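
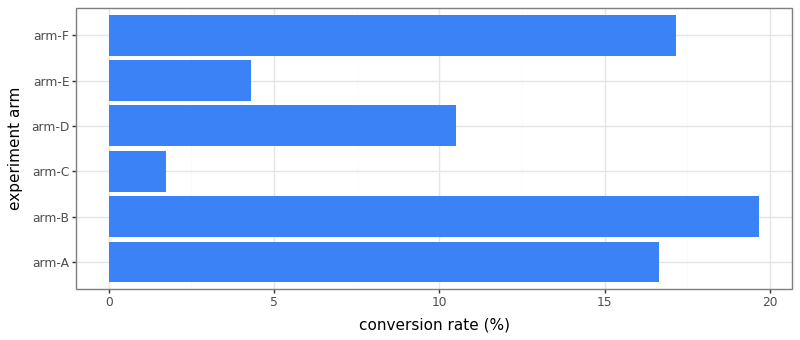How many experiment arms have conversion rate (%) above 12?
3

Above 12: arm-A, arm-B, arm-F.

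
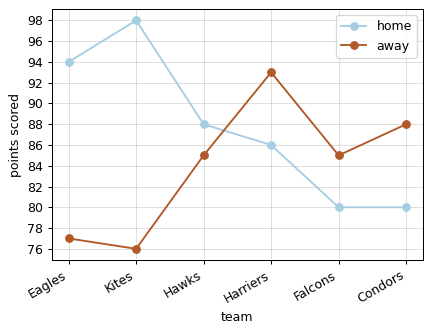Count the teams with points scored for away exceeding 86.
Above 86: Harriers, Condors.

2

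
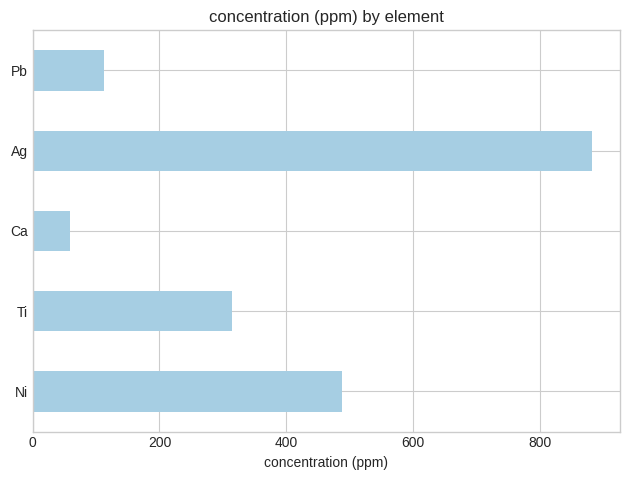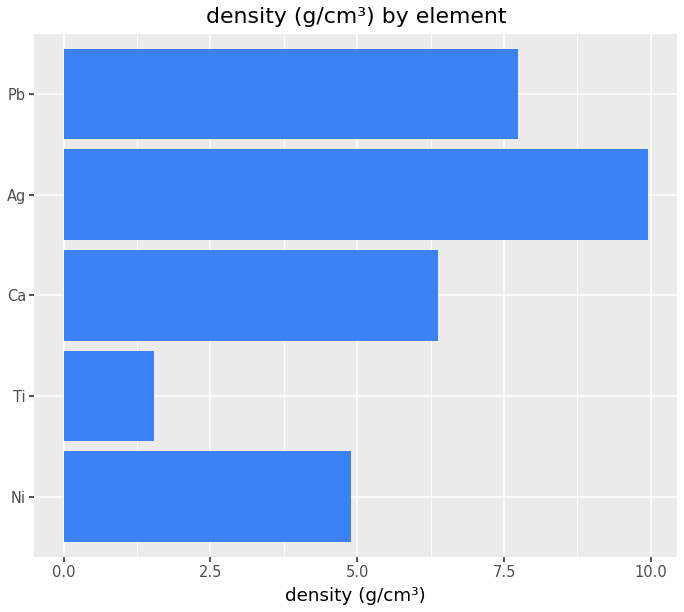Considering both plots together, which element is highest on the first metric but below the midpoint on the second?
Ni

Chart 2 median density (g/cm³) ≈ 6; below-median elements: Ni, Ti. Among those, Ni has the highest concentration (ppm) (≈ 500).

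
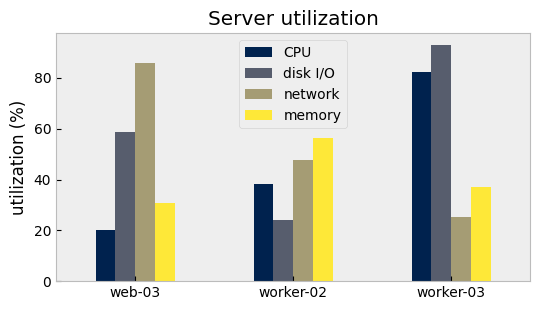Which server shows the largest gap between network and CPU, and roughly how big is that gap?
web-03: network ≈ 90, CPU ≈ 20 → gap ≈ 70. Next-largest (worker-03) is only ≈ 50.

web-03, ≈ 70 %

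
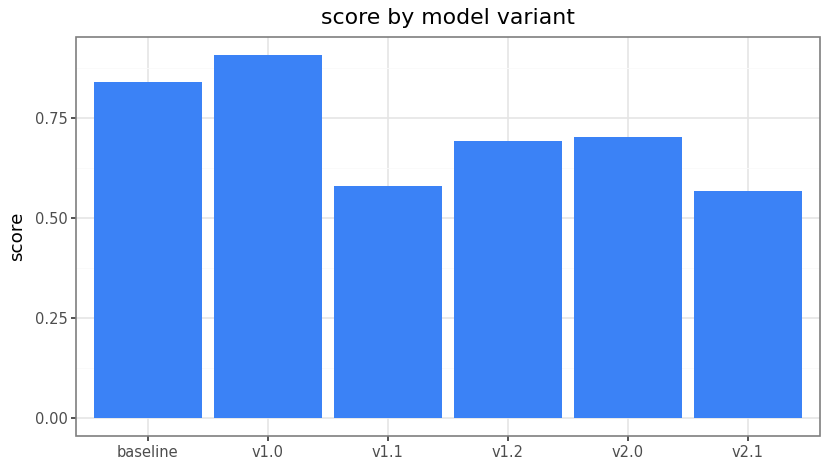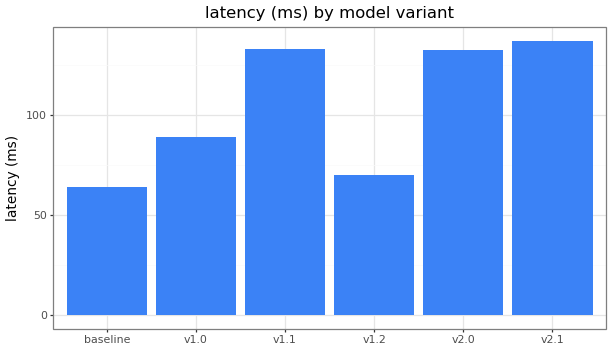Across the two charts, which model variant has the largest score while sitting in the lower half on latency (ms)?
Chart 2 median latency (ms) ≈ 120; below-median model variants: baseline, v1.0, v1.2. Among those, v1.0 has the highest score (≈ 0.9).

v1.0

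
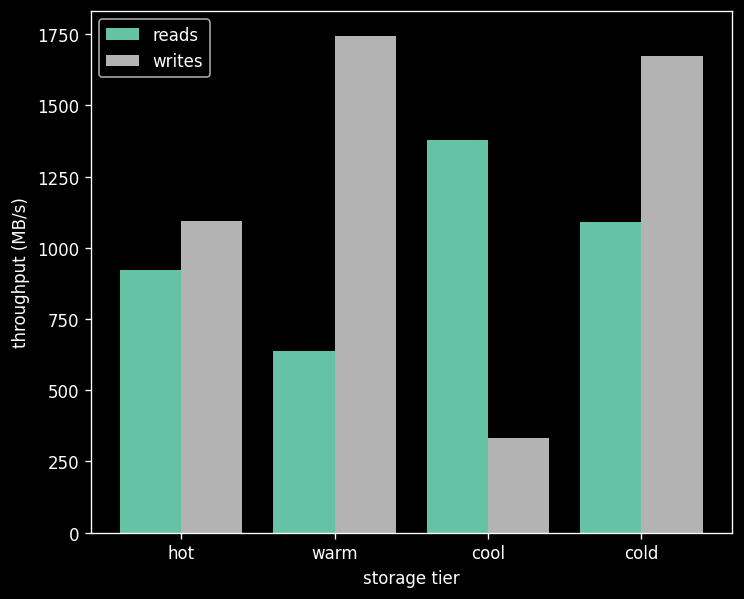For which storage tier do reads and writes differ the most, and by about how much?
warm: reads ≈ 600, writes ≈ 1800 → gap ≈ 1200. Next-largest (cool) is only ≈ 1000.

warm, ≈ 1200 MB/s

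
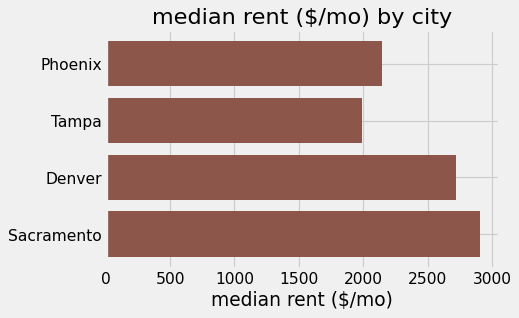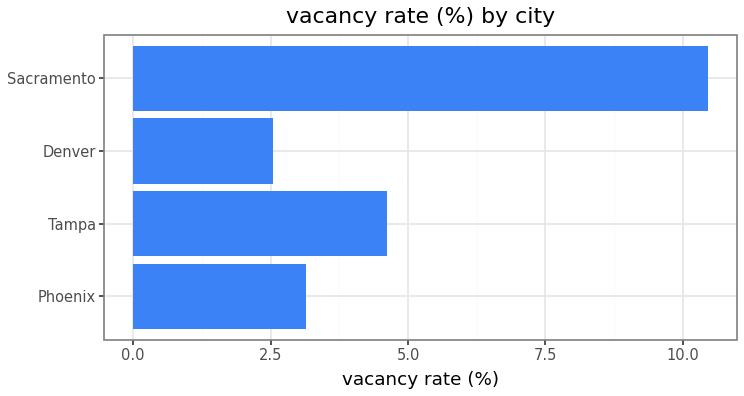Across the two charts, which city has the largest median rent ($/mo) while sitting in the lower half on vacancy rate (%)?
Chart 2 median vacancy rate (%) ≈ 4; below-median cities: Phoenix, Denver. Among those, Denver has the highest median rent ($/mo) (≈ 2500).

Denver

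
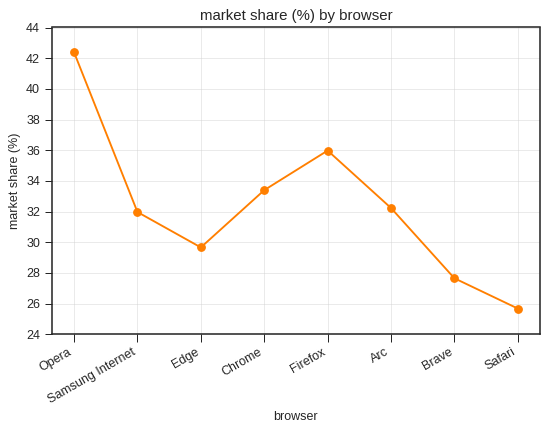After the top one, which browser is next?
Firefox

Top 3: Opera ≈ 42, Firefox ≈ 36, Chrome ≈ 34.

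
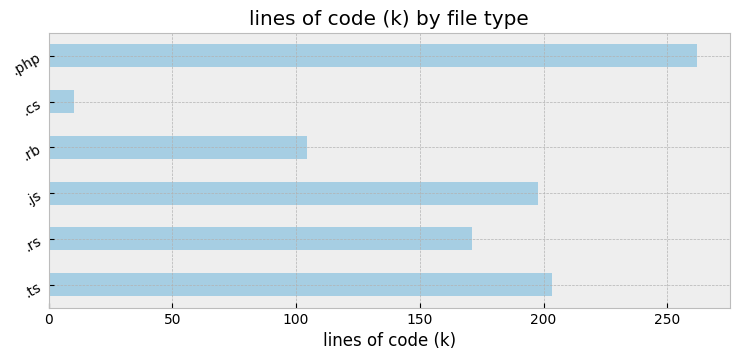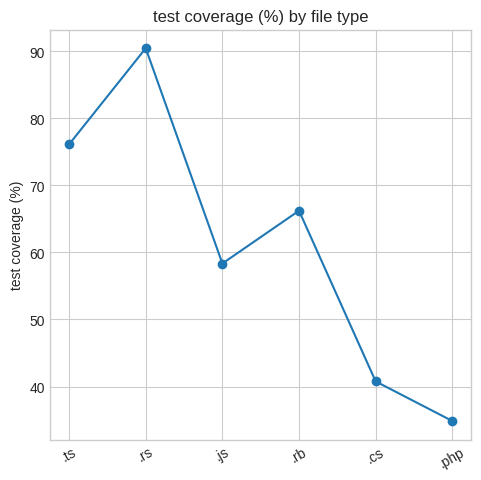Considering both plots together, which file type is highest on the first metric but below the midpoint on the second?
.php

Chart 2 median test coverage (%) ≈ 60; below-median file types: .js, .cs, .php. Among those, .php has the highest lines of code (k) (≈ 250).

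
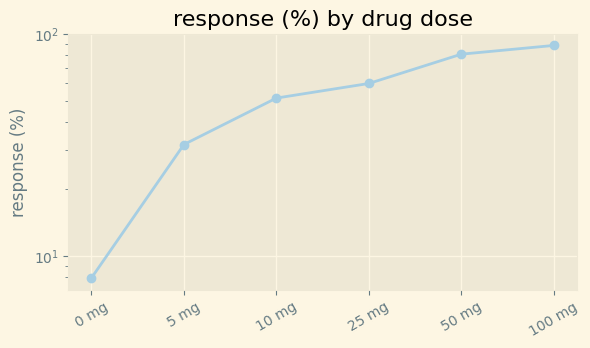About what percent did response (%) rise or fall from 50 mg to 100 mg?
≈ +12.5%

50 mg ≈ 80, 100 mg ≈ 90; (90 − 80) / 80 ≈ +12.5%.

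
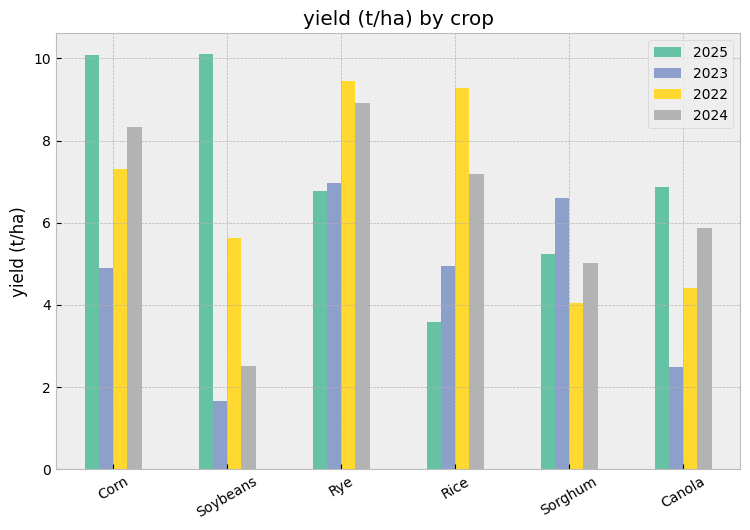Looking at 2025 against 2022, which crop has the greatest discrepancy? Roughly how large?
Rice, ≈ 5 t/ha

Rice: 2025 ≈ 4, 2022 ≈ 9 → gap ≈ 5. Next-largest (Soybeans) is only ≈ 4.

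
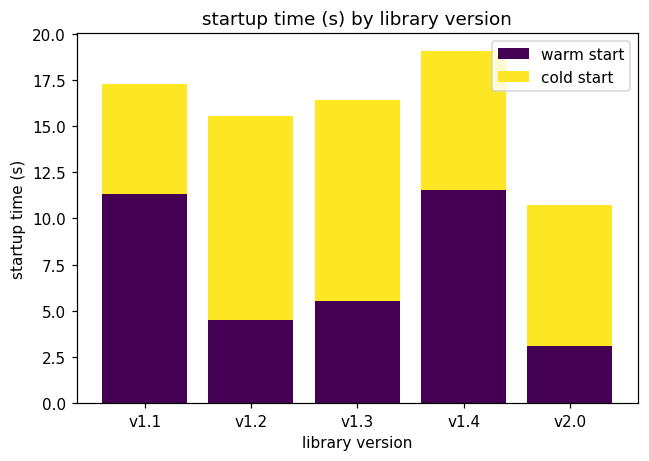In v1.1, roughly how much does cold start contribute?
cold start top ≈ 18, bottom ≈ 12; segment ≈ 6.

≈ 6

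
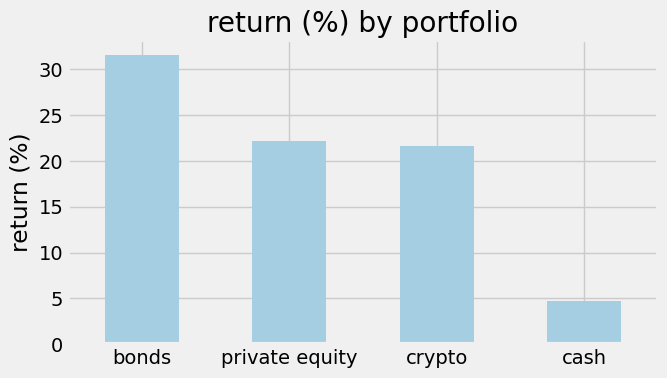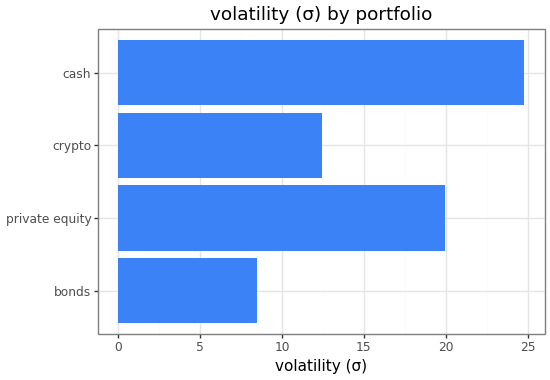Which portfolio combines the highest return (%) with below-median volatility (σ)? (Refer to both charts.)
Chart 2 median volatility (σ) ≈ 15; below-median portfolios: bonds, crypto. Among those, bonds has the highest return (%) (≈ 30).

bonds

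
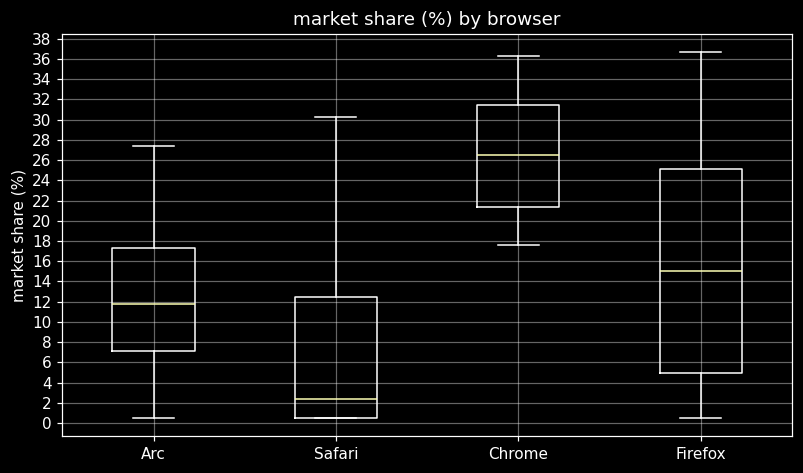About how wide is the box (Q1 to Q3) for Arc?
Q3 ≈ 18, Q1 ≈ 8; IQR ≈ 10.

≈ 10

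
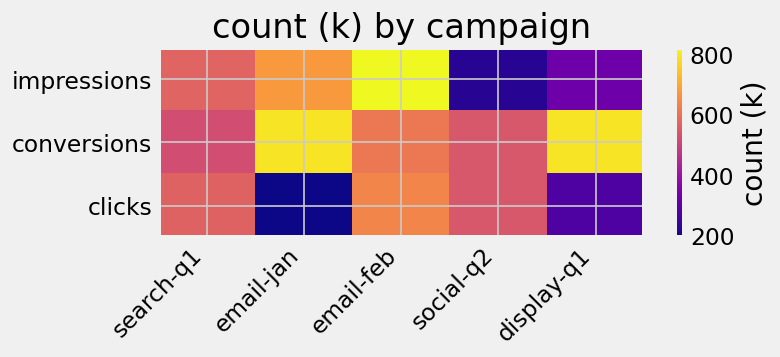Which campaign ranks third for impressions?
search-q1

Top 4 for impressions: email-feb ≈ 800, email-jan ≈ 700, search-q1 ≈ 600, display-q1 ≈ 300.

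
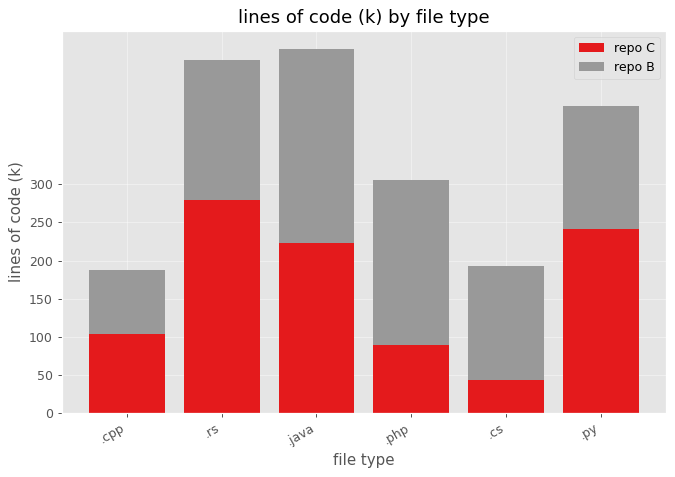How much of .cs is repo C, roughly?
≈ 50

repo C top ≈ 50, bottom ≈ 0; segment ≈ 50.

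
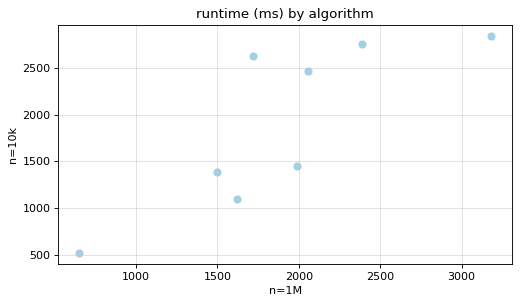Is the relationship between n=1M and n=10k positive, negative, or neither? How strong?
positive, strong

Points are positively correlated; strong (|r| ≈ 0.8).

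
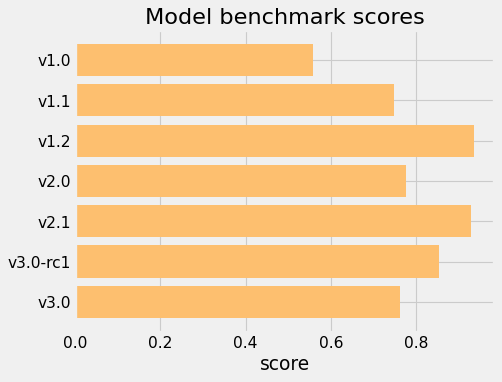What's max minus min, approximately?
Max v1.2 ≈ 0.9, min v1.0 ≈ 0.6; range ≈ 0.3.

≈ 0.3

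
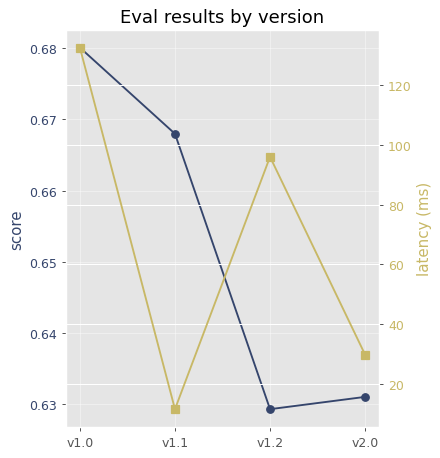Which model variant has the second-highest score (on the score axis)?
v1.1

Top 3 (on the score axis): v1.0 ≈ 0.68, v1.1 ≈ 0.67, v2.0 ≈ 0.63.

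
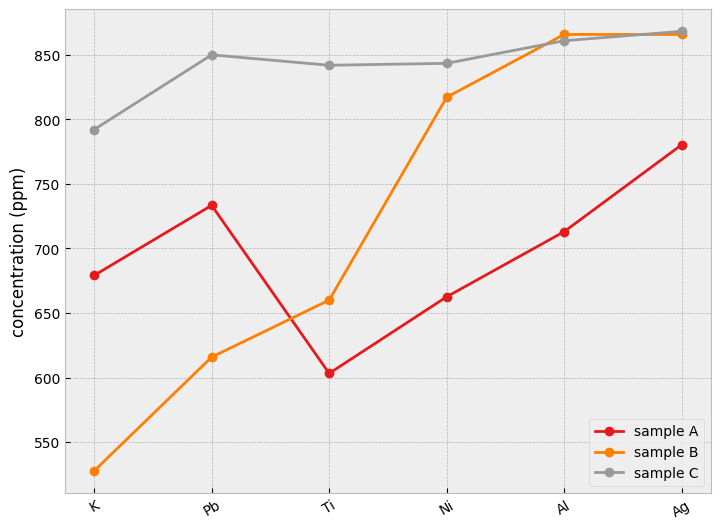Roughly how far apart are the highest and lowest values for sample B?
≈ 300

Max Al ≈ 850, min K ≈ 550; range ≈ 300.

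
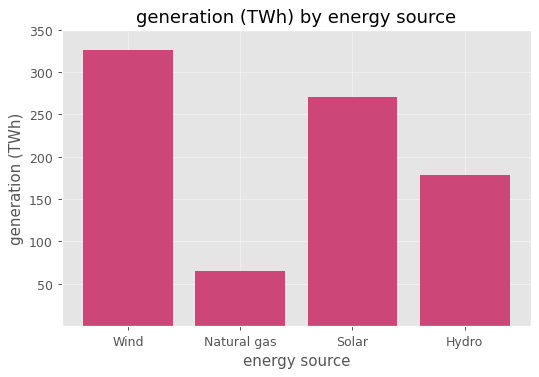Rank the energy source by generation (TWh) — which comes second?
Top 3: Wind ≈ 350, Solar ≈ 250, Hydro ≈ 200.

Solar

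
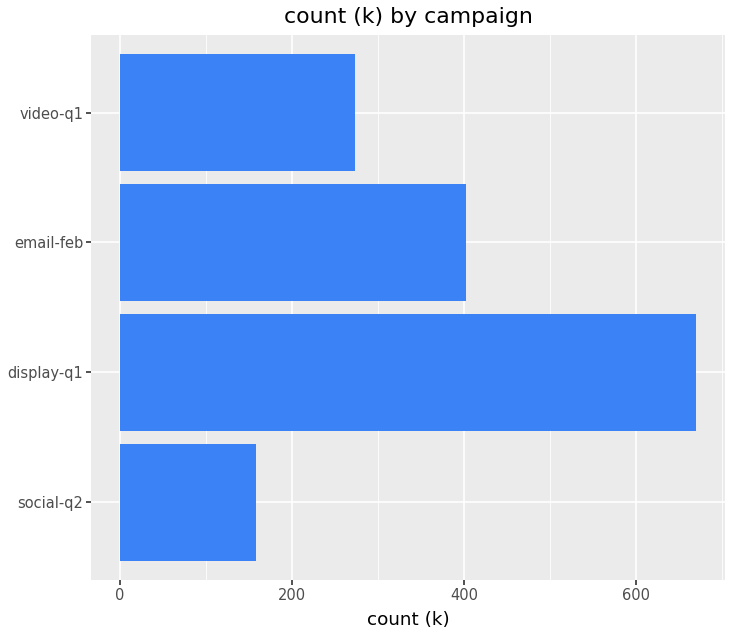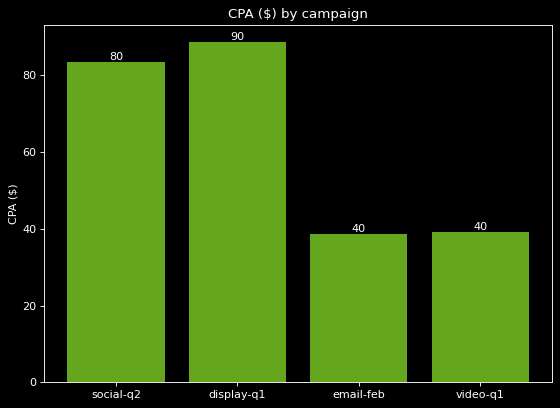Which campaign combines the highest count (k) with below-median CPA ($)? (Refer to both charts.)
Chart 2 median CPA ($) ≈ 60; below-median campaigns: email-feb, video-q1. Among those, email-feb has the highest count (k) (≈ 400).

email-feb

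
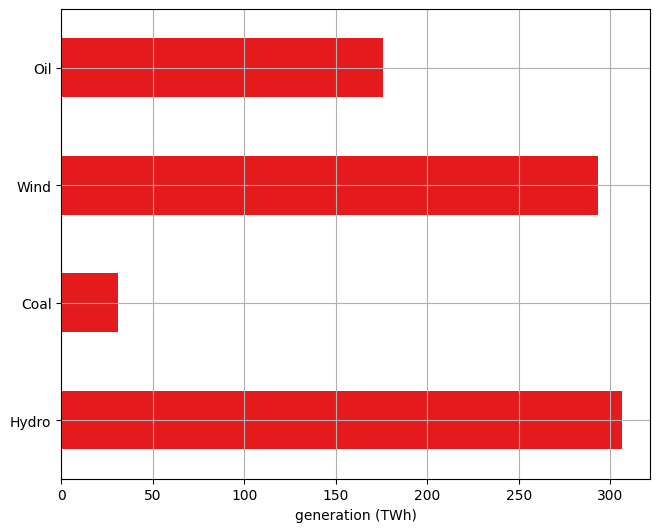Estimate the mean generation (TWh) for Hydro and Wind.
(300 + 300) / 2 ≈ 300.

≈ 300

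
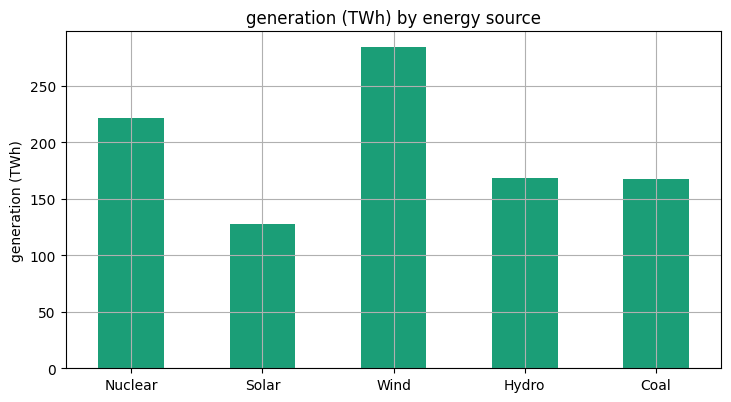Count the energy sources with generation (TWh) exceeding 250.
1

Above 250: Wind.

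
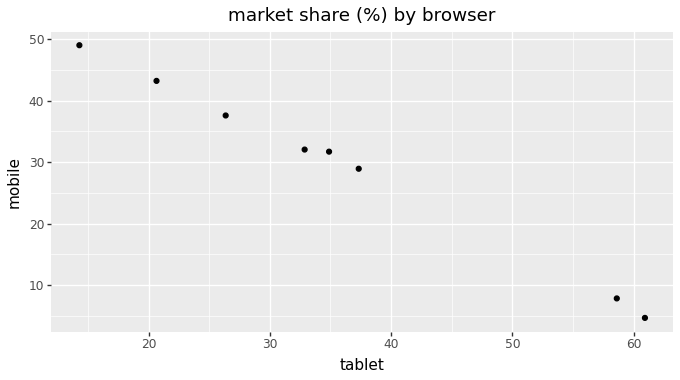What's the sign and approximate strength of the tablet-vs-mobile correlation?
Points are negatively correlated; strong (|r| ≈ 1.0).

negative, strong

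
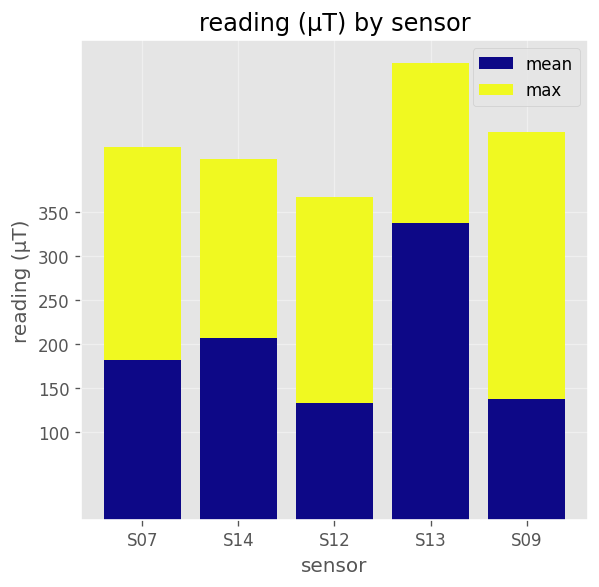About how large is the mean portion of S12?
mean top ≈ 150, bottom ≈ 0; segment ≈ 150.

≈ 150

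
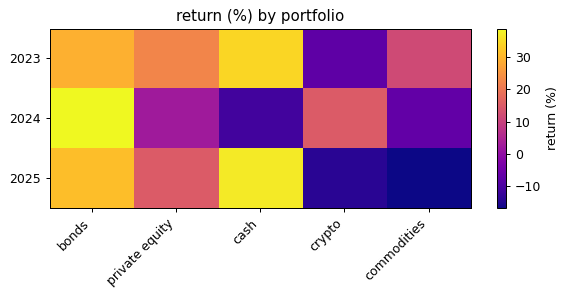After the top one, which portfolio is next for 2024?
Top 3 for 2024: bonds ≈ 40, crypto ≈ 15, private equity ≈ 0.

crypto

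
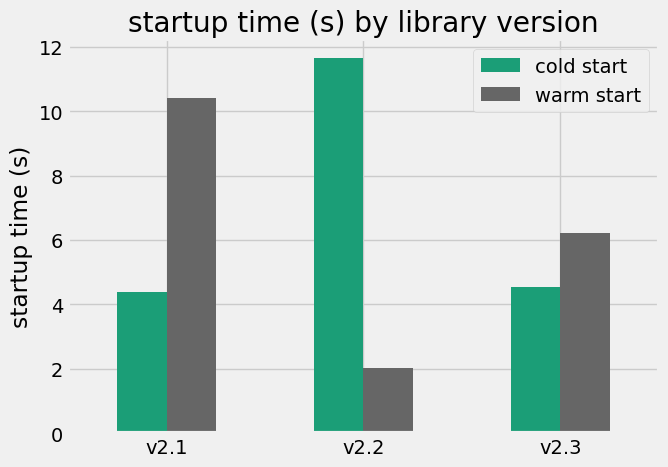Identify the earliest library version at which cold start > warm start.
v2.1: cold start ≈ 4 vs warm start ≈ 10 (not yet); v2.2: cold start ≈ 12 vs warm start ≈ 2 (first crossover).

v2.2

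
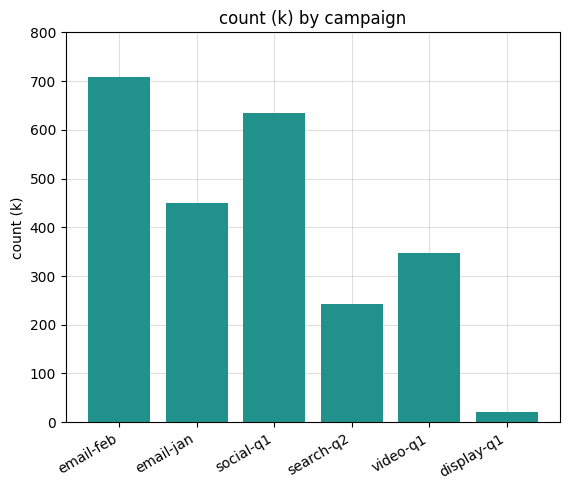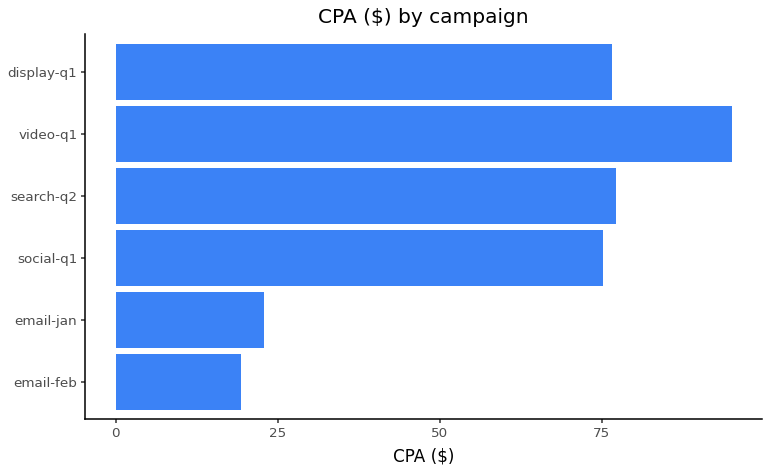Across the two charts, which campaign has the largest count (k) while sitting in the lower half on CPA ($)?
Chart 2 median CPA ($) ≈ 80; below-median campaigns: email-feb, email-jan, social-q1. Among those, email-feb has the highest count (k) (≈ 700).

email-feb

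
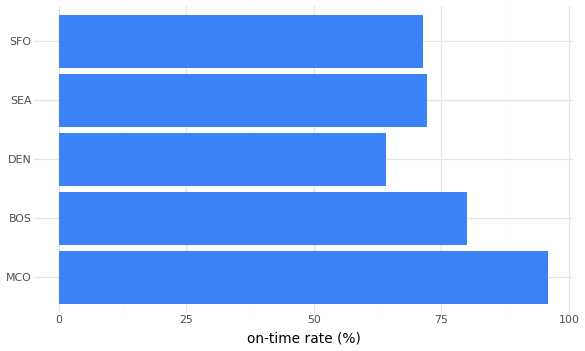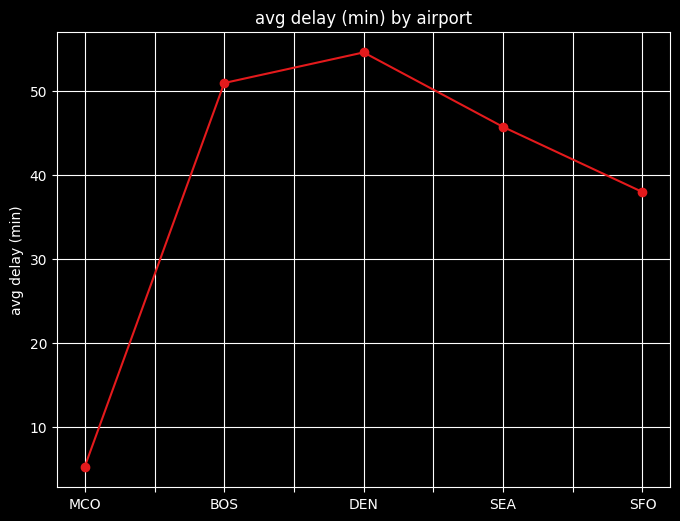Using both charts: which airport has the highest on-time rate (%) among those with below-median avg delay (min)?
MCO

Chart 2 median avg delay (min) ≈ 50; below-median airports: MCO, SFO. Among those, MCO has the highest on-time rate (%) (≈ 100).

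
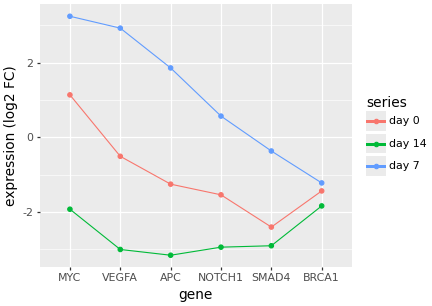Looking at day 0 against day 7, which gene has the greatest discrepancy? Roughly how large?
VEGFA: day 0 ≈ -1, day 7 ≈ 3 → gap ≈ 4. Next-largest (APC) is only ≈ 3.

VEGFA, ≈ 4 log2 FC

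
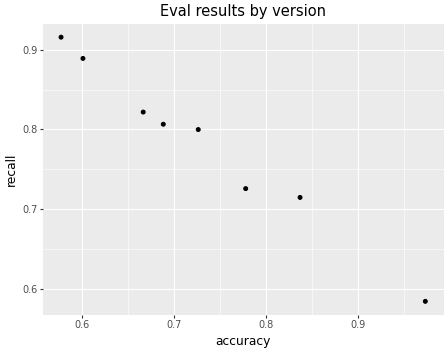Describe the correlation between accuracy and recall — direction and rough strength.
negative, strong

Points are negatively correlated; strong (|r| ≈ 1.0).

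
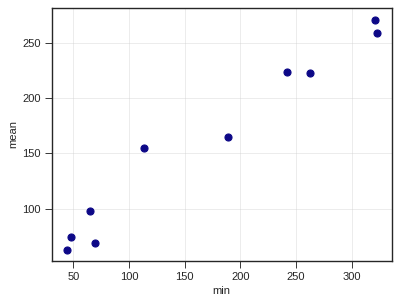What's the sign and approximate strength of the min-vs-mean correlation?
Points are positively correlated; strong (|r| ≈ 1.0).

positive, strong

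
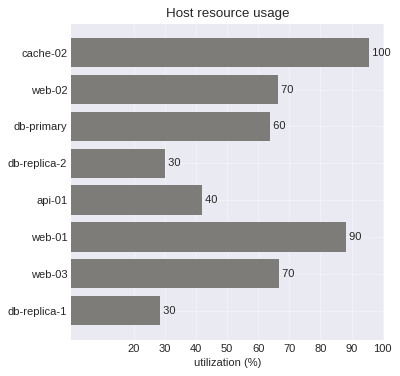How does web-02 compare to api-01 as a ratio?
web-02 ≈ 70, api-01 ≈ 40; 70/40 ≈ 1.75.

≈ 1.75×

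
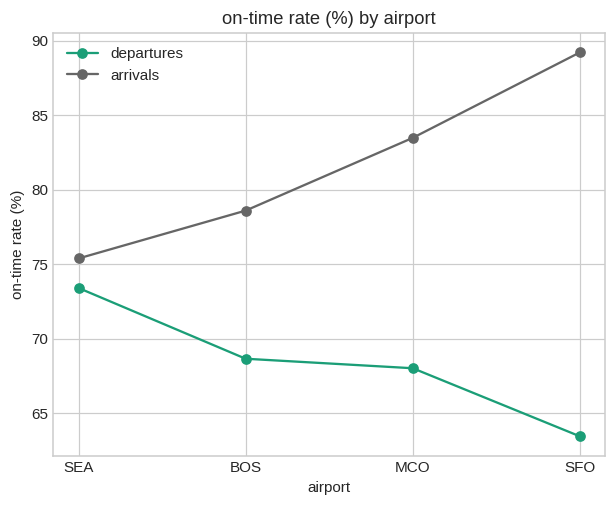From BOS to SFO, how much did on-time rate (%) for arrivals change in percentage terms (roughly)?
BOS ≈ 80, SFO ≈ 90; (90 − 80) / 80 ≈ +12.5%.

≈ +12.5%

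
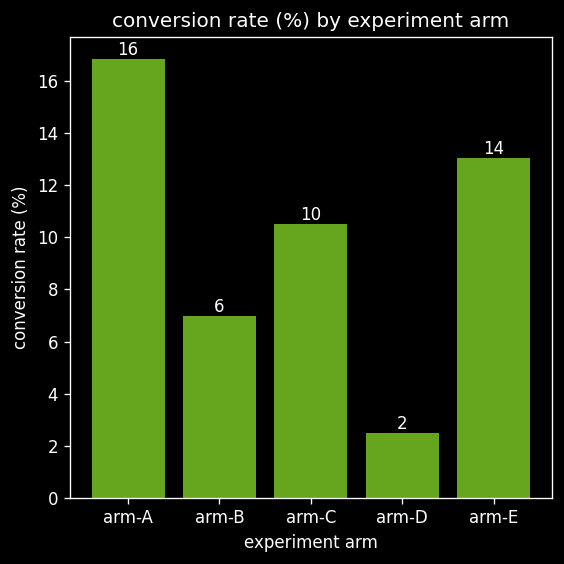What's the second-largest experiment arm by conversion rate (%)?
Top 3: arm-A ≈ 16, arm-E ≈ 14, arm-C ≈ 10.

arm-E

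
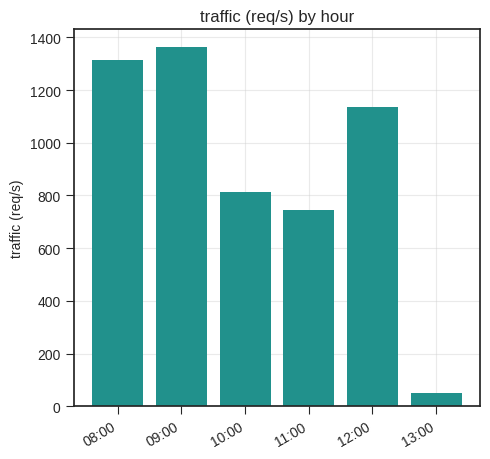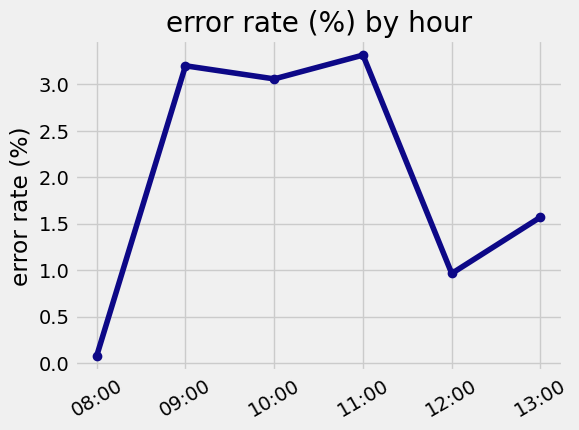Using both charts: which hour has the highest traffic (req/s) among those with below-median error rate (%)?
08:00

Chart 2 median error rate (%) ≈ 2.5; below-median hours: 08:00, 12:00, 13:00. Among those, 08:00 has the highest traffic (req/s) (≈ 1400).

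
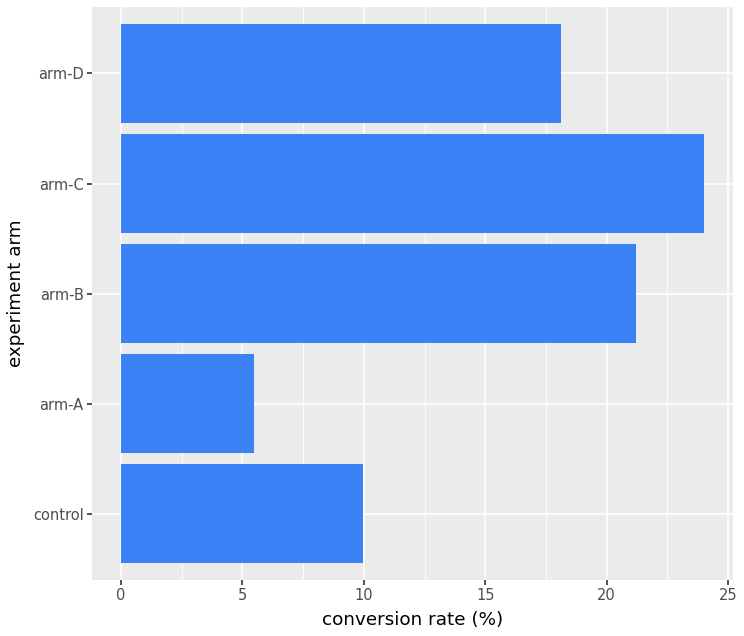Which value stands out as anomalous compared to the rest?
arm-A ≈ 6; the rest sit between ≈ 10 and ≈ 24.

arm-A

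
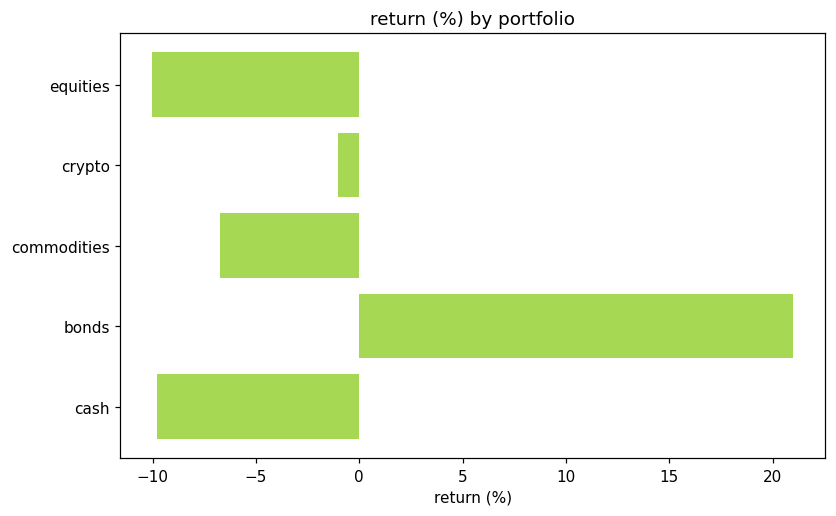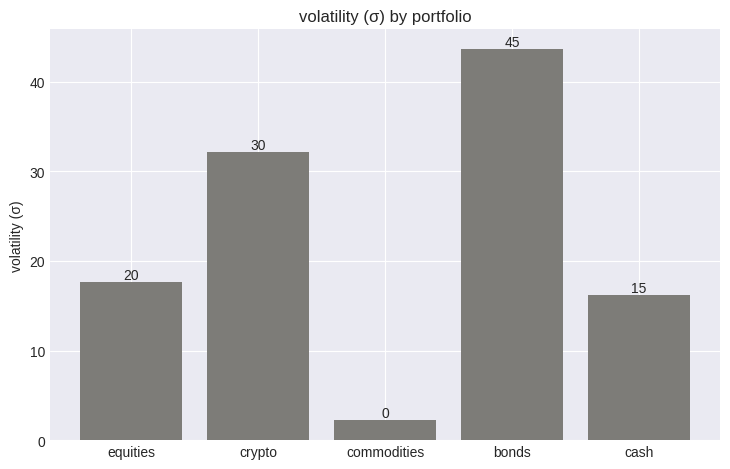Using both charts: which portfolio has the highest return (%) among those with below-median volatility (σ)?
commodities

Chart 2 median volatility (σ) ≈ 20; below-median portfolios: commodities, cash. Among those, commodities has the highest return (%) (≈ -6).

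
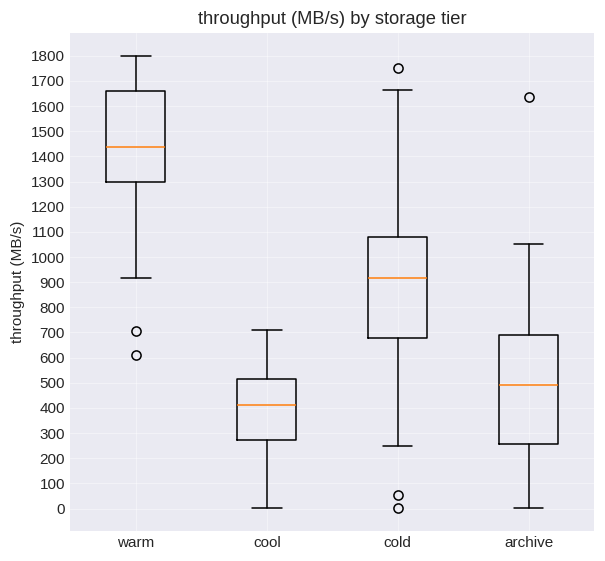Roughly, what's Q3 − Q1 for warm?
≈ 400

Q3 ≈ 1700, Q1 ≈ 1300; IQR ≈ 400.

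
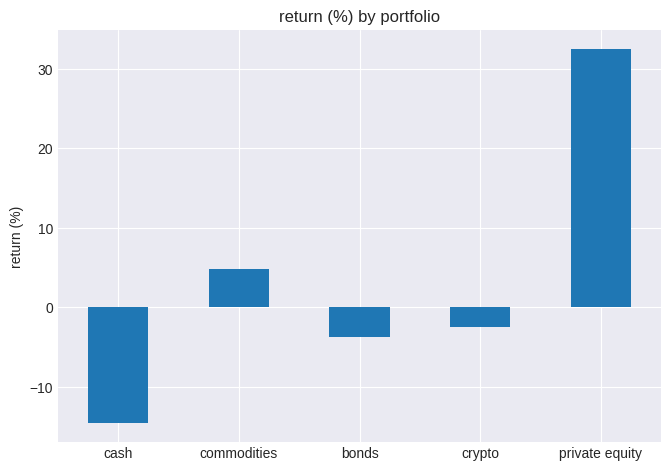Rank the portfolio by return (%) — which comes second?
commodities

Top 3: private equity ≈ 35, commodities ≈ 5, crypto ≈ 0.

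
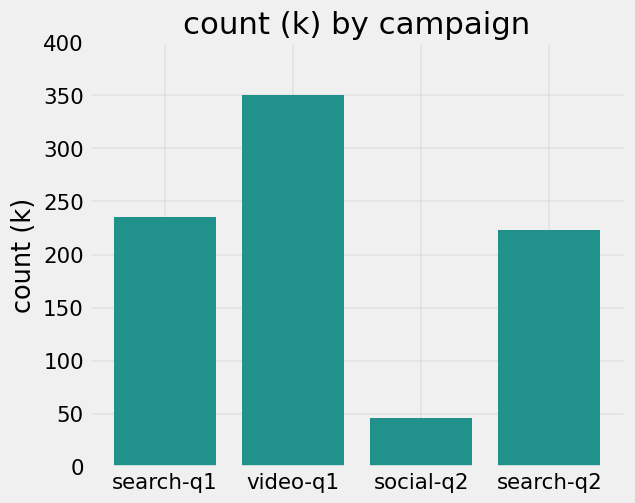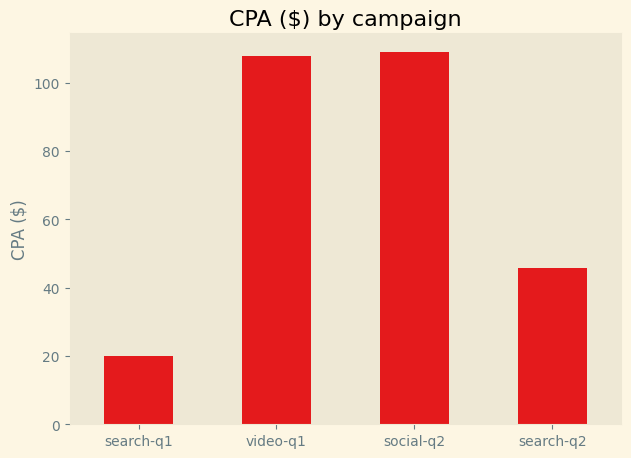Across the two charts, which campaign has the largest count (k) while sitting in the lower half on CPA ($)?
Chart 2 median CPA ($) ≈ 80; below-median campaigns: search-q1, search-q2. Among those, search-q1 has the highest count (k) (≈ 250).

search-q1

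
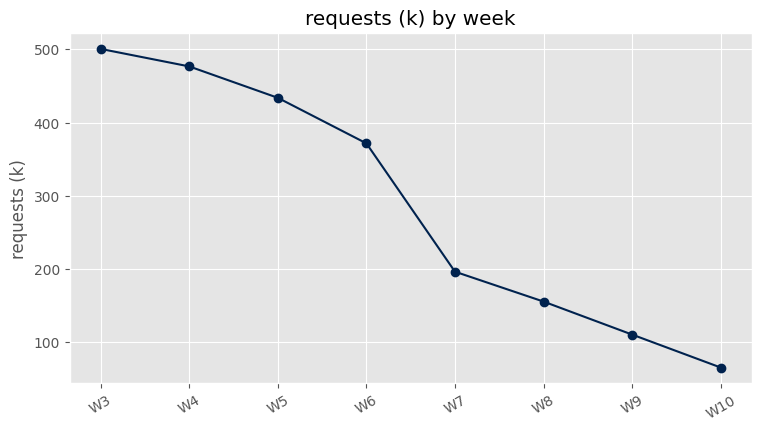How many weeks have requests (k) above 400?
3

Above 400: W3, W4, W5.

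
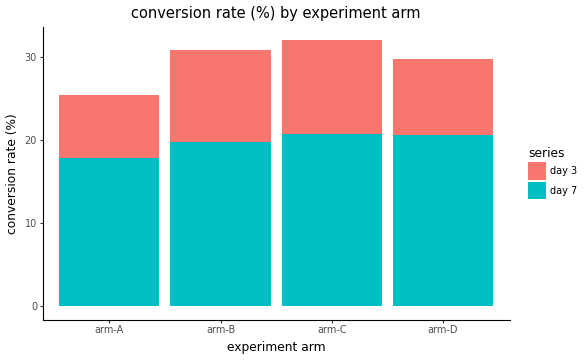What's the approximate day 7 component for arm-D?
day 7 top ≈ 20, bottom ≈ 0; segment ≈ 20.

≈ 20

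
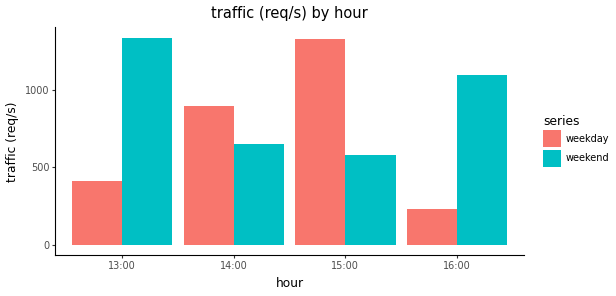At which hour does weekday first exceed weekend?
14:00

13:00: weekday ≈ 400 vs weekend ≈ 1400 (not yet); 14:00: weekday ≈ 800 vs weekend ≈ 600 (first crossover).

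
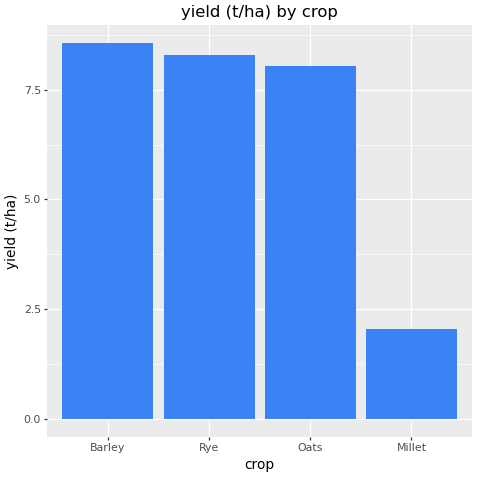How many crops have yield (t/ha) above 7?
3

Above 7: Barley, Rye, Oats.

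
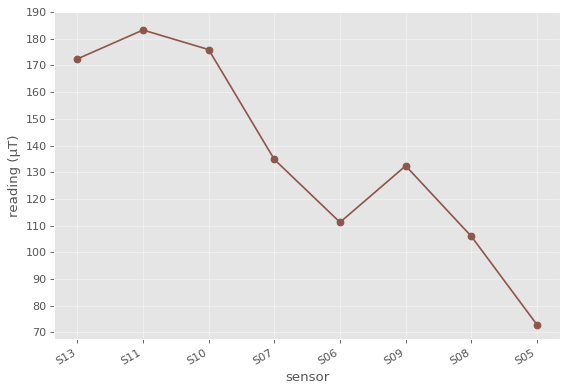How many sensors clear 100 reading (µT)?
Above 100: S13, S11, S10, S07, S06, S09, S08.

7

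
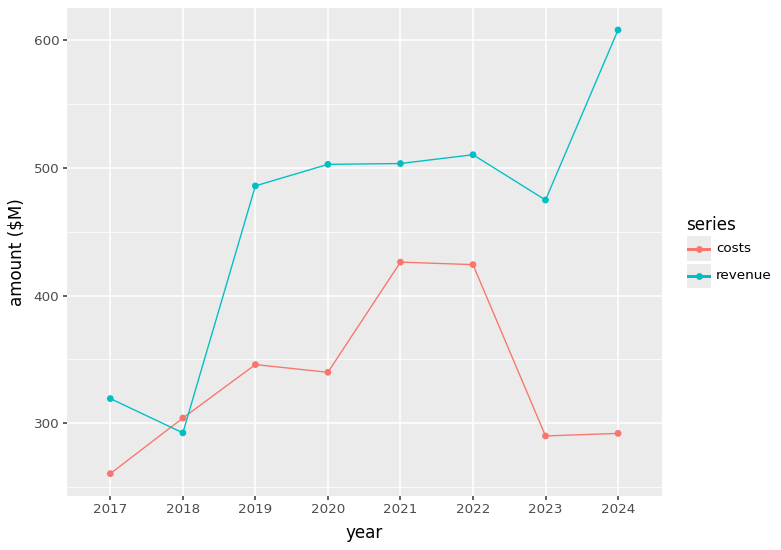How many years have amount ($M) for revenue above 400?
Above 400: 2019, 2020, 2021, 2022, 2023, 2024.

6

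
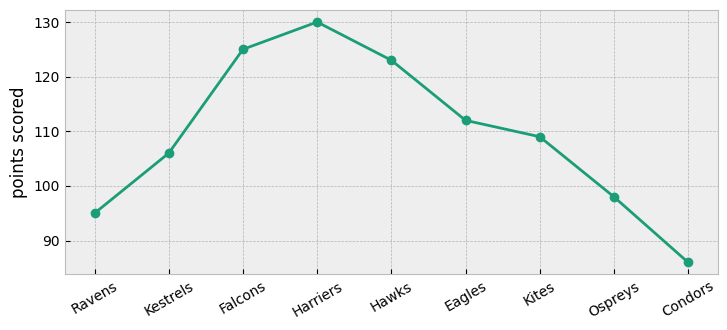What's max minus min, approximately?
≈ 45

Max Harriers ≈ 130, min Condors ≈ 85; range ≈ 45.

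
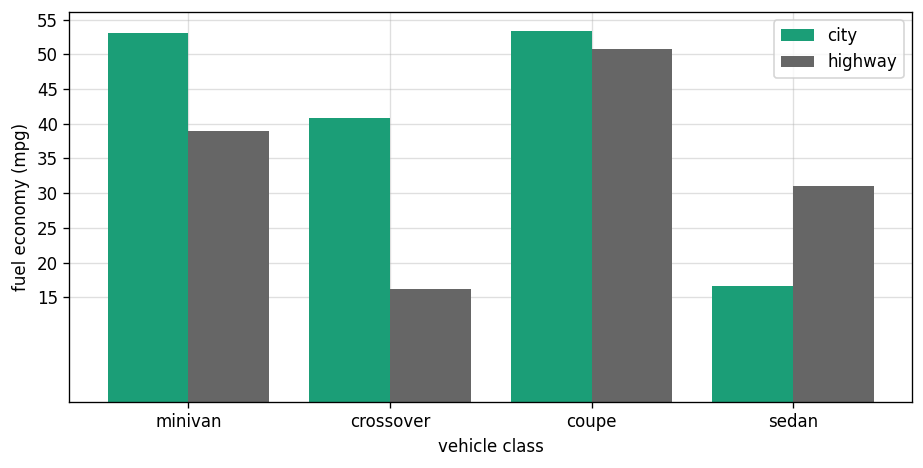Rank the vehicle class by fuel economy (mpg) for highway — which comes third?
Top 4 for highway: coupe ≈ 50, minivan ≈ 40, sedan ≈ 30, crossover ≈ 15.

sedan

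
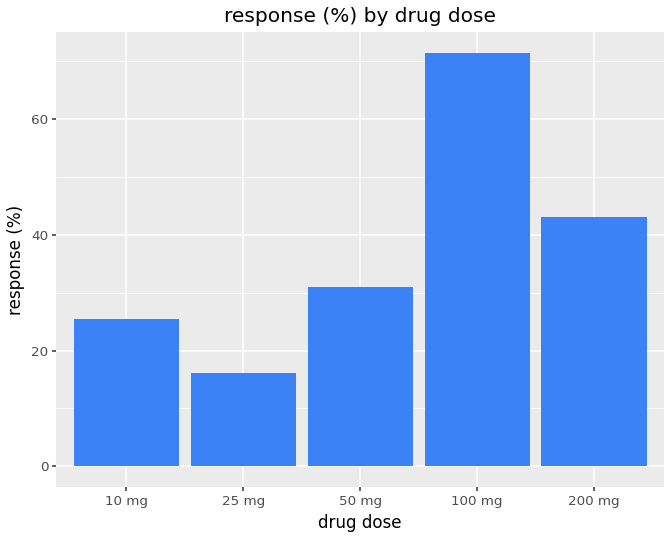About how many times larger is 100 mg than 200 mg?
100 mg ≈ 70, 200 mg ≈ 40; 70/40 ≈ 1.75.

≈ 1.75×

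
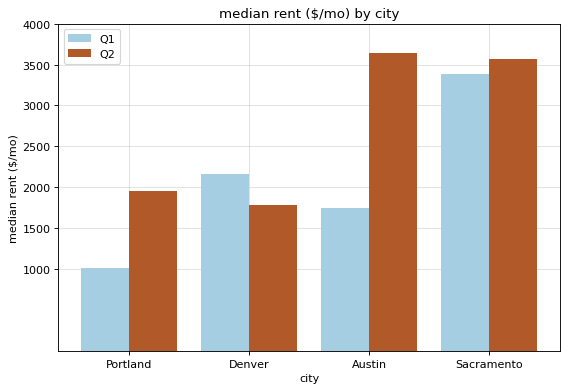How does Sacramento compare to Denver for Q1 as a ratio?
Sacramento ≈ 3500, Denver ≈ 2000; 3500/2000 ≈ 1.75.

≈ 1.75×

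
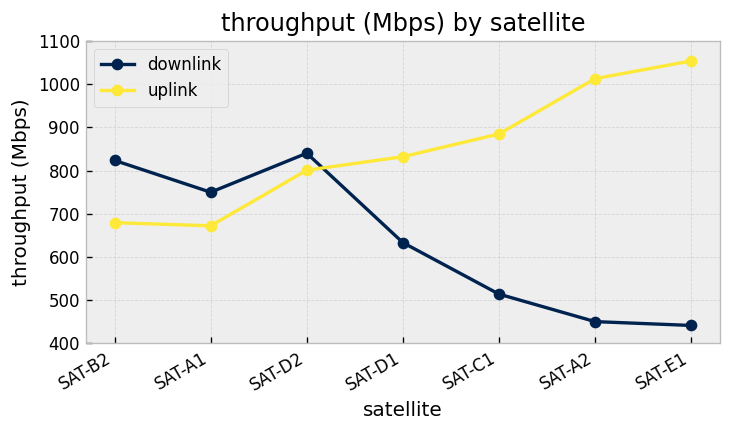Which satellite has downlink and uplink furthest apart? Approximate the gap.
SAT-E1, ≈ 700 Mbps

SAT-E1: downlink ≈ 400, uplink ≈ 1100 → gap ≈ 700. Next-largest (SAT-A2) is only ≈ 500.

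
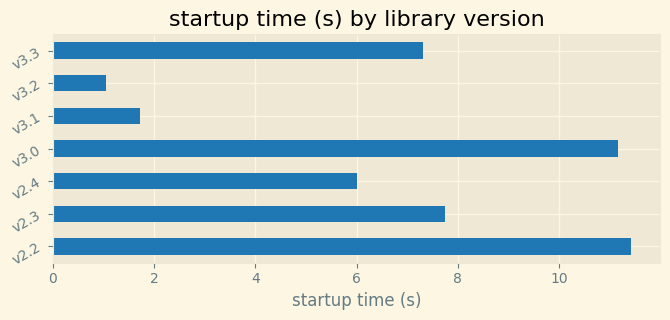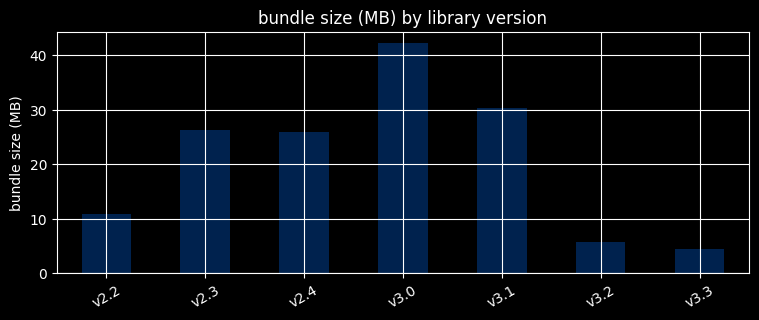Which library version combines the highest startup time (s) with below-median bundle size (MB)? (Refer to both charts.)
Chart 2 median bundle size (MB) ≈ 25; below-median library versions: v2.2, v3.2, v3.3. Among those, v2.2 has the highest startup time (s) (≈ 12).

v2.2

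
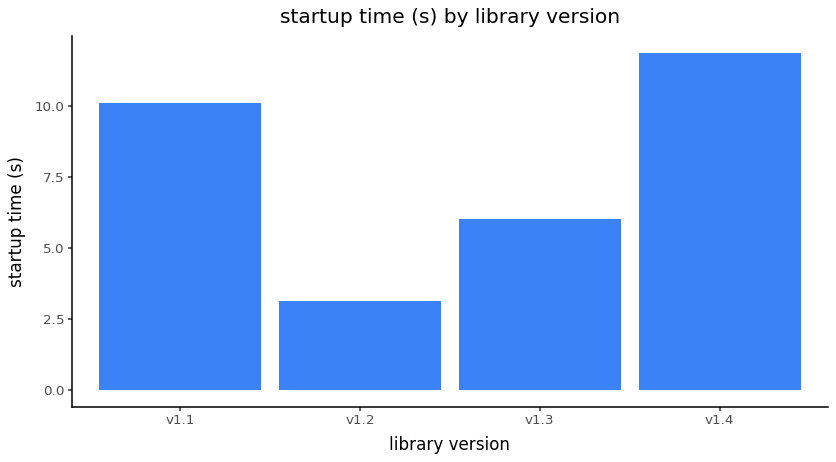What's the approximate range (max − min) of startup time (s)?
≈ 9

Max v1.4 ≈ 12, min v1.2 ≈ 3; range ≈ 9.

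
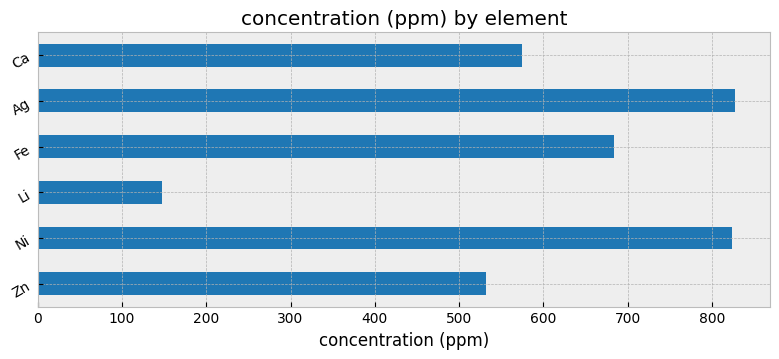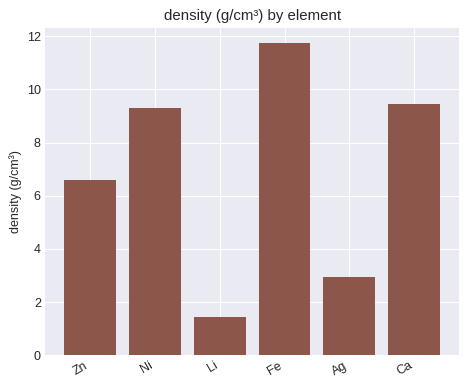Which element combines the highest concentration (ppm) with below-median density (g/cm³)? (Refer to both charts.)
Ag

Chart 2 median density (g/cm³) ≈ 8; below-median elements: Zn, Li, Ag. Among those, Ag has the highest concentration (ppm) (≈ 800).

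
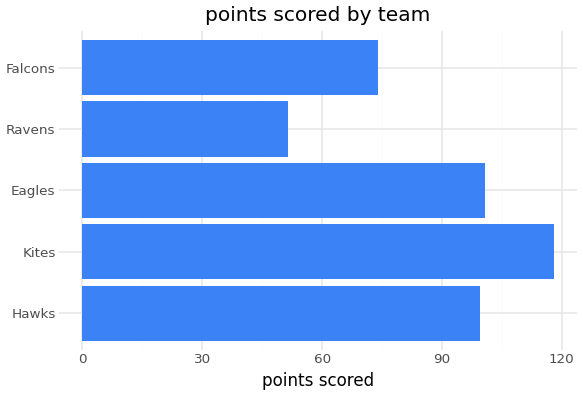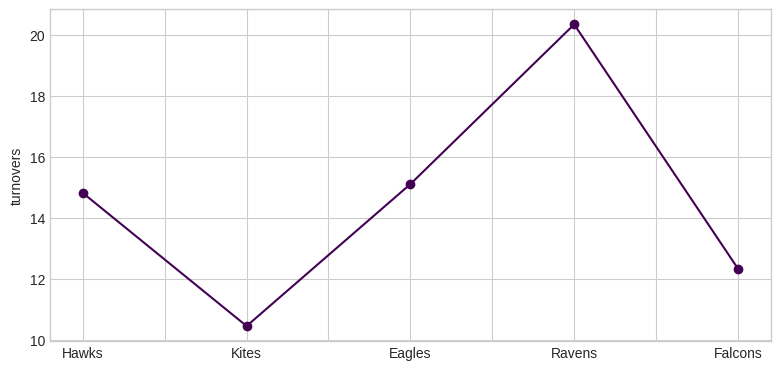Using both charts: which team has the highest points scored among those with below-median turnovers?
Kites

Chart 2 median turnovers ≈ 14; below-median teams: Kites, Falcons. Among those, Kites has the highest points scored (≈ 120).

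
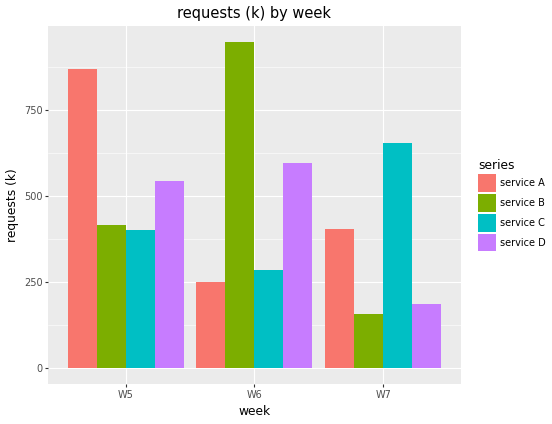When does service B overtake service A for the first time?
W5: service B ≈ 400 vs service A ≈ 900 (not yet); W6: service B ≈ 900 vs service A ≈ 200 (first crossover).

W6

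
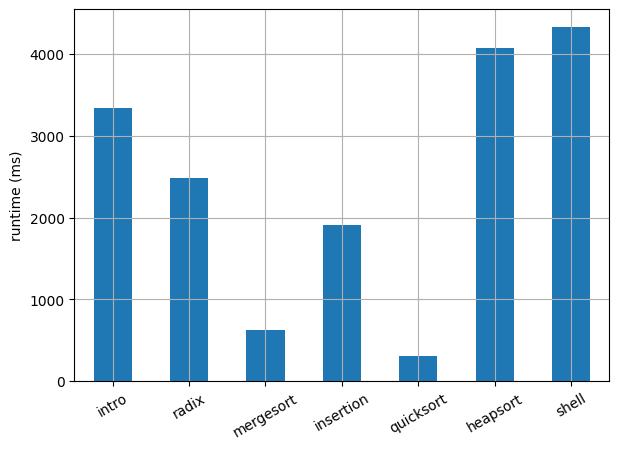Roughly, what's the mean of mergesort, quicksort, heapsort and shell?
(500 + 500 + 4000 + 4500) / 4 ≈ 2375.

≈ 2375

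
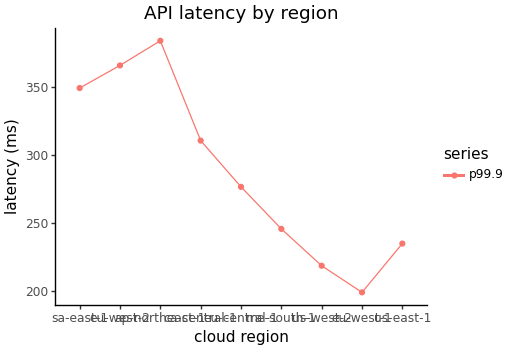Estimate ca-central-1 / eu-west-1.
≈ 1.6×

ca-central-1 ≈ 320, eu-west-1 ≈ 200; 320/200 ≈ 1.6.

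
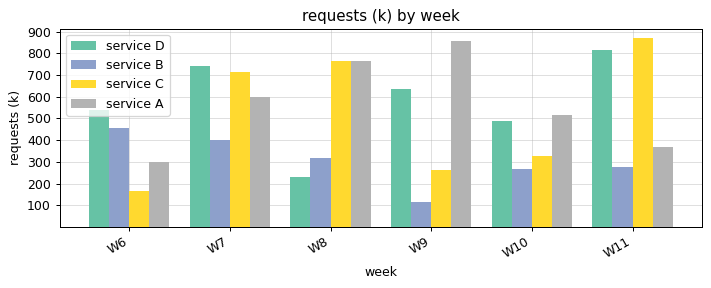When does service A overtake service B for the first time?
W6: service A ≈ 300 vs service B ≈ 500 (not yet); W7: service A ≈ 600 vs service B ≈ 400 (first crossover).

W7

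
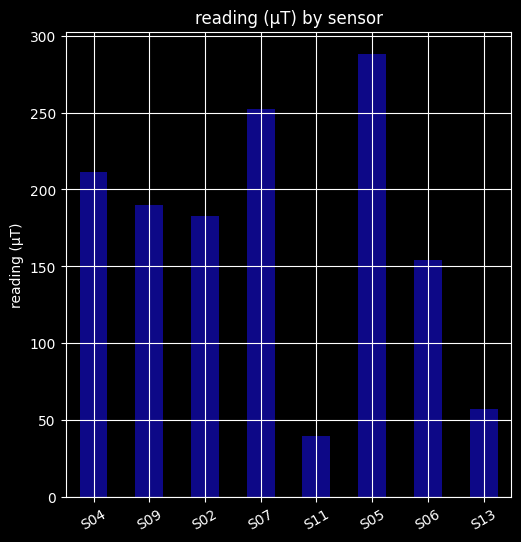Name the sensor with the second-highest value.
S07

Top 3: S05 ≈ 300, S07 ≈ 250, S04 ≈ 200.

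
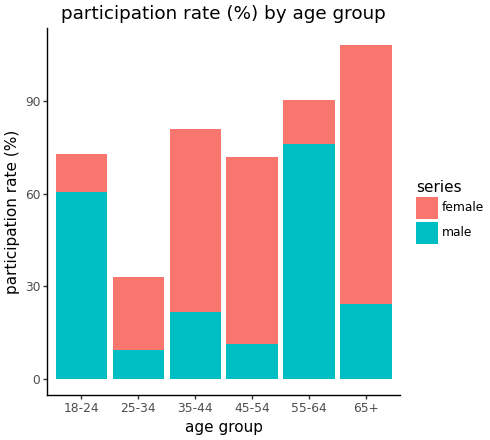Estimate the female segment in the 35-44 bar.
≈ 60

female top ≈ 80, bottom ≈ 20; segment ≈ 60.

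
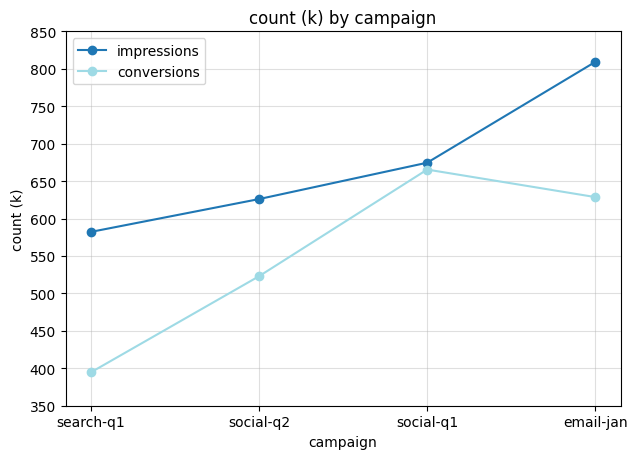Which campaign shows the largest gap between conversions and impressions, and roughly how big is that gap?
search-q1, ≈ 200 k

search-q1: conversions ≈ 400, impressions ≈ 600 → gap ≈ 200. Next-largest (email-jan) is only ≈ 150.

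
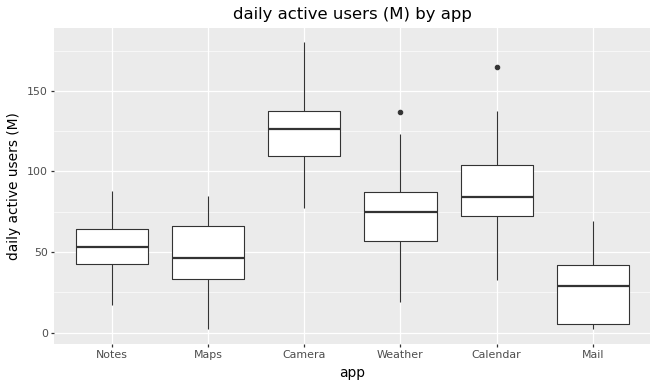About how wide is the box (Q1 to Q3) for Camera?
≈ 30

Q3 ≈ 140, Q1 ≈ 110; IQR ≈ 30.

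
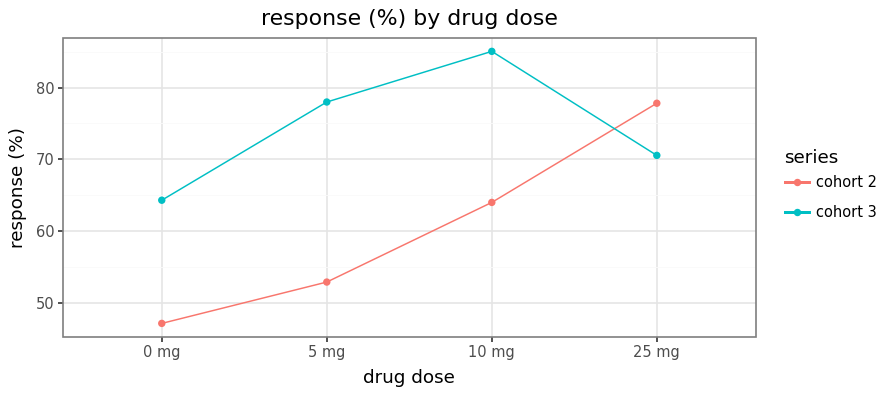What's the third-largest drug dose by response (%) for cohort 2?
5 mg

Top 4 for cohort 2: 25 mg ≈ 80, 10 mg ≈ 65, 5 mg ≈ 55, 0 mg ≈ 45.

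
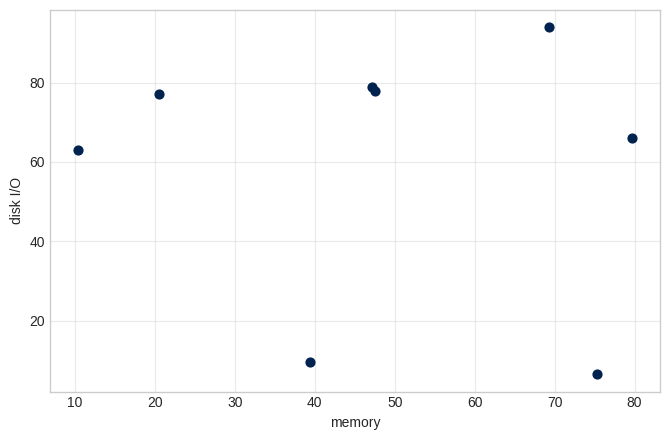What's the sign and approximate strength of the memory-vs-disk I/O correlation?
Points are roughly uncorrelated; weak (|r| ≈ 0.1).

no clear correlation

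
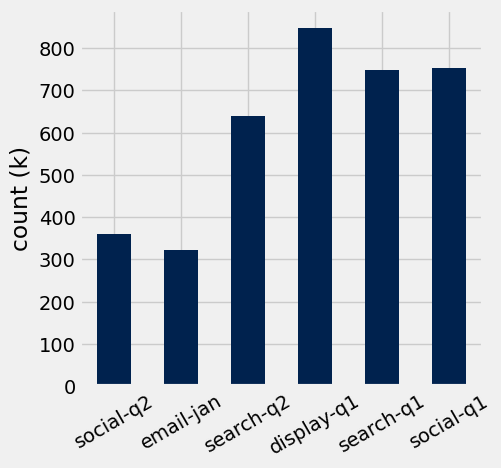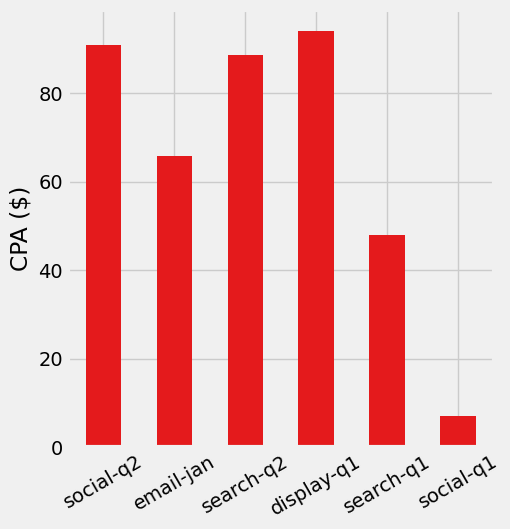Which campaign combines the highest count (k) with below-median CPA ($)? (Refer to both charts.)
Chart 2 median CPA ($) ≈ 80; below-median campaigns: email-jan, search-q1, social-q1. Among those, social-q1 has the highest count (k) (≈ 800).

social-q1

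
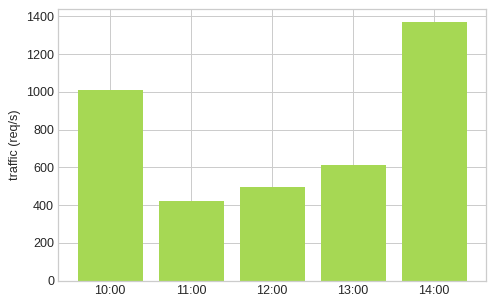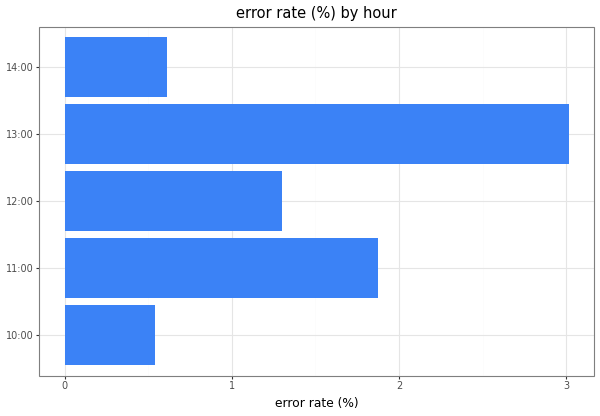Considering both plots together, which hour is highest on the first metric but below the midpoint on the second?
Chart 2 median error rate (%) ≈ 1.5; below-median hours: 10:00, 14:00. Among those, 14:00 has the highest traffic (req/s) (≈ 1400).

14:00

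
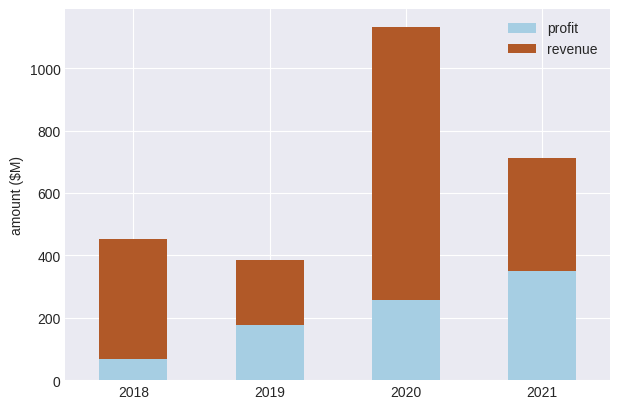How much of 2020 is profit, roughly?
profit top ≈ 300, bottom ≈ 0; segment ≈ 300.

≈ 300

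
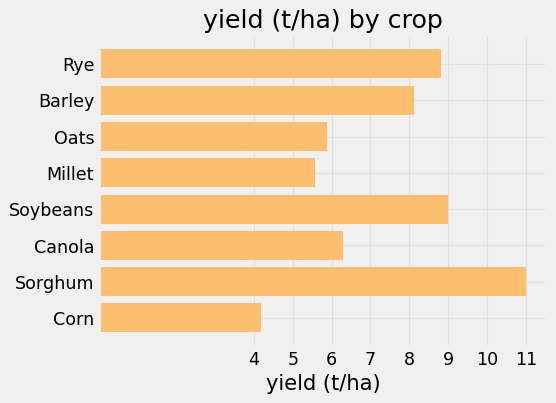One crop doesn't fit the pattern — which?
Sorghum ≈ 11; the rest sit between ≈ 4 and ≈ 9.

Sorghum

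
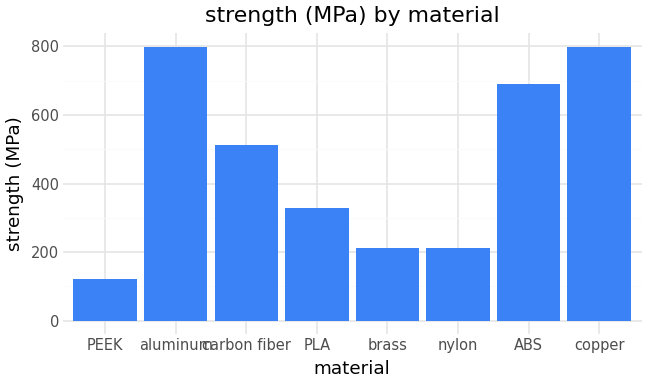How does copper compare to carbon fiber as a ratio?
≈ 1.6×

copper ≈ 800, carbon fiber ≈ 500; 800/500 ≈ 1.6.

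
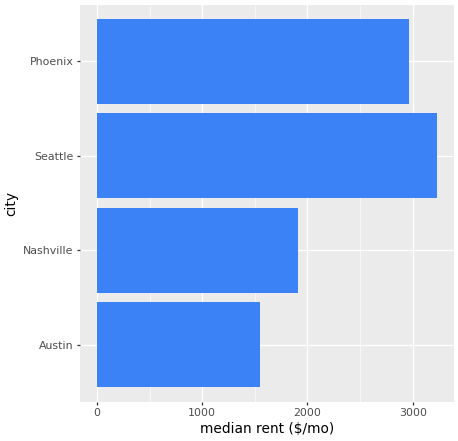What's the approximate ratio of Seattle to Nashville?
Seattle ≈ 3000, Nashville ≈ 2000; 3000/2000 ≈ 1.5.

≈ 1.5×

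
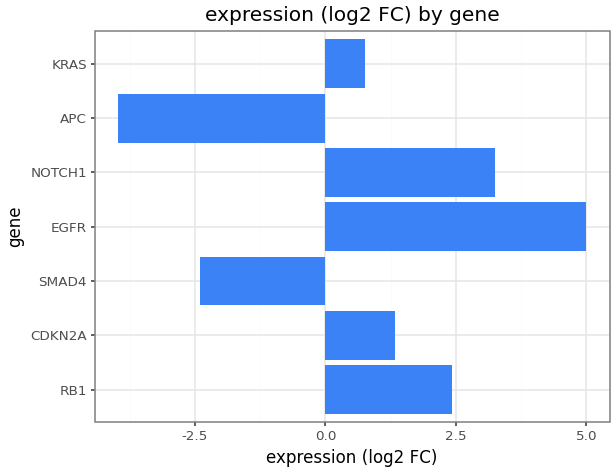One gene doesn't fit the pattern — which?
APC ≈ -4; the rest sit between ≈ -2 and ≈ 5.

APC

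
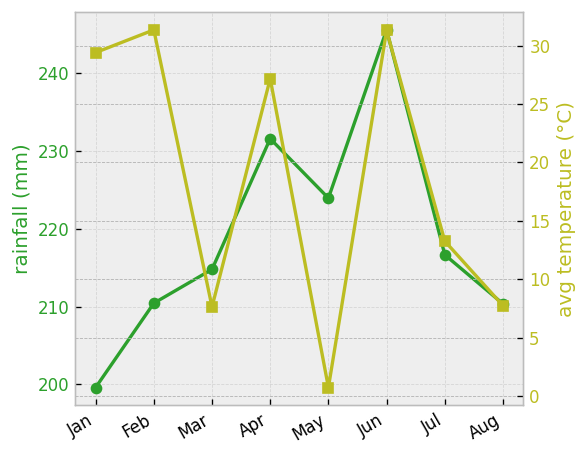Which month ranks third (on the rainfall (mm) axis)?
Top 4 (on the rainfall (mm) axis): Jun ≈ 245, Apr ≈ 230, May ≈ 225, Jul ≈ 215.

May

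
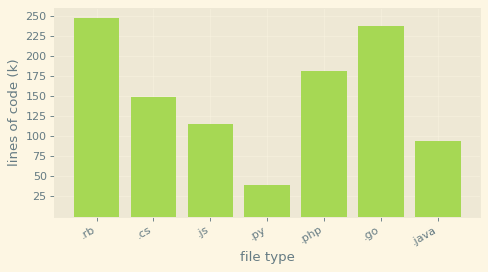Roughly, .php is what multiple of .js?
.php ≈ 175, .js ≈ 125; 175/125 ≈ 1.4.

≈ 1.4×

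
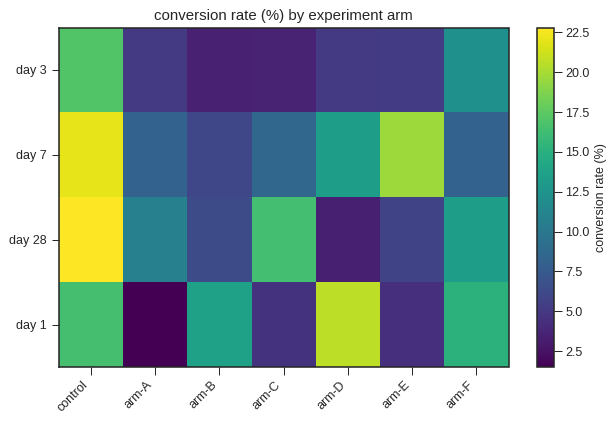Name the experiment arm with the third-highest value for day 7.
arm-D

Top 4 for day 7: control ≈ 22, arm-E ≈ 20, arm-D ≈ 14, arm-C ≈ 8.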